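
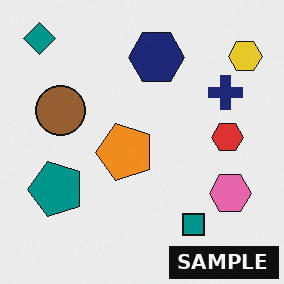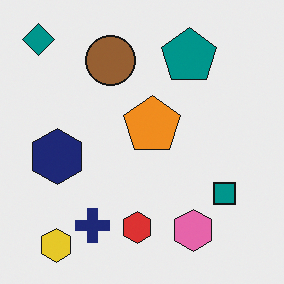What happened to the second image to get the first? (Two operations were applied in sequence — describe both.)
The transformation is: transposed (reflected across the top-left ↔ bottom-right diagonal), then watermarked with the text "SAMPLE" in the lower-right corner.

Shapes have swapped their row and column positions — what was in the top-right is now in the bottom-left — a diagonal reflection. A dark label reading "SAMPLE" appears in the lower-right corner.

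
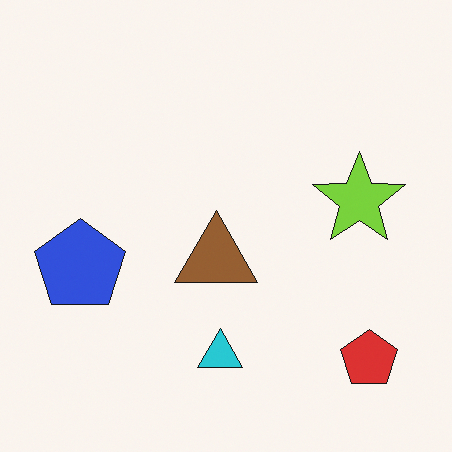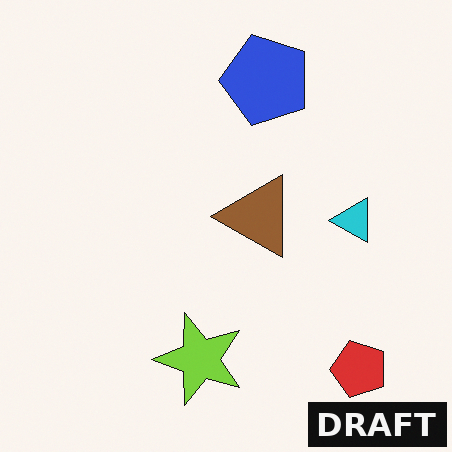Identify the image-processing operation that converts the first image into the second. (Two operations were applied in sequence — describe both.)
The image was transposed (reflected across the top-left ↔ bottom-right diagonal), then watermarked with the text "DRAFT" in the lower-right corner.

Shapes have swapped their row and column positions — what was in the top-right is now in the bottom-left — a diagonal reflection. A dark label reading "DRAFT" appears in the lower-right corner.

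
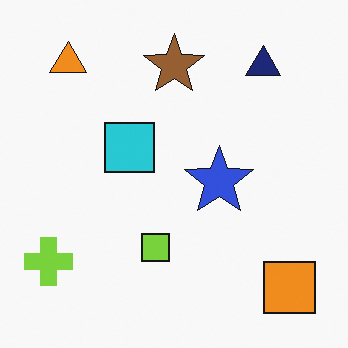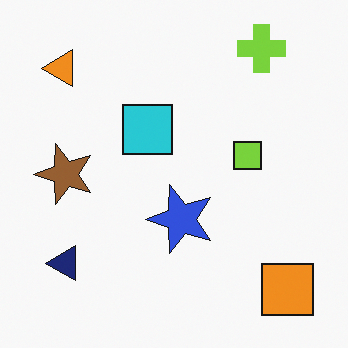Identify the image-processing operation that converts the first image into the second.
The second image is the first transposed (reflected across the top-left ↔ bottom-right diagonal).

Shapes have swapped their row and column positions — what was in the top-right is now in the bottom-left — a diagonal reflection.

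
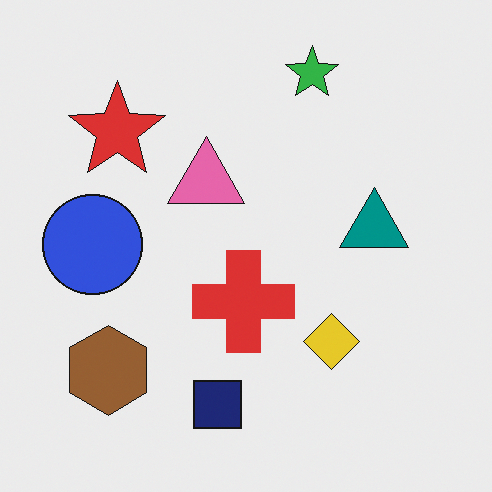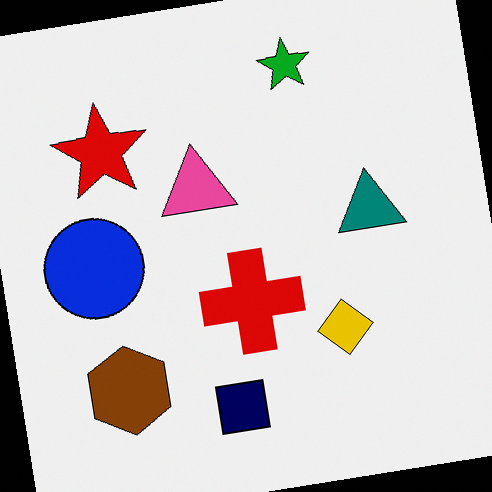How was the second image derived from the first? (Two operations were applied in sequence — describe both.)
The second image is the first given slightly increased contrast, then rotated counter-clockwise by a slight angle.

Tones are pushed away from mid-grey across the whole image — a global contrast change. Every shape is tilted by the same angle and the image corners show triangular fill wedges — a whole-image rotation by a non-right angle.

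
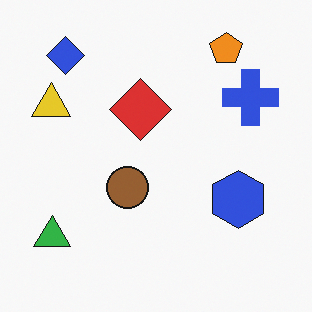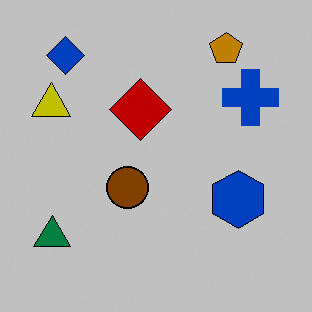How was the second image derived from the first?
This is the original image aggressively posterized.

Each flat color has snapped to a coarser quantized level — most visibly, the near-white background has dropped to a flat grey.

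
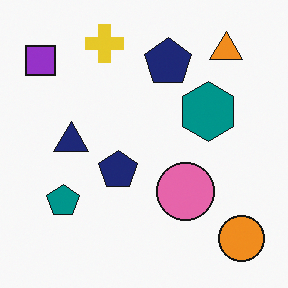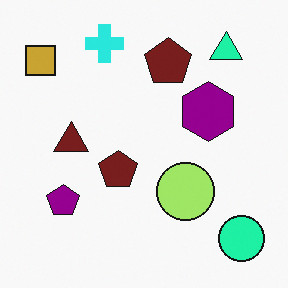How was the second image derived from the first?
It was hue-shifted through roughly a third of the color wheel.

Every shape's color has rotated by the same amount around the hue wheel — a uniform hue shift.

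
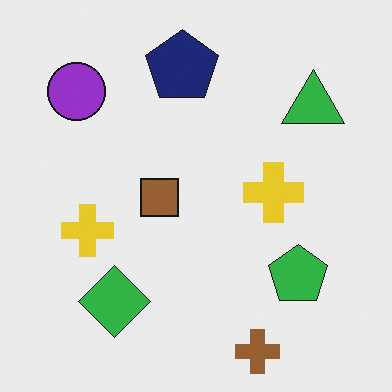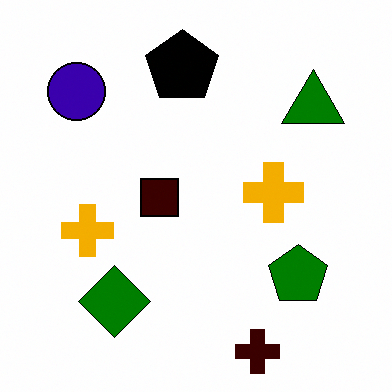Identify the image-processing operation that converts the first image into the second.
It was boosted in contrast.

Tones are pushed away from mid-grey across the whole image — a global contrast change.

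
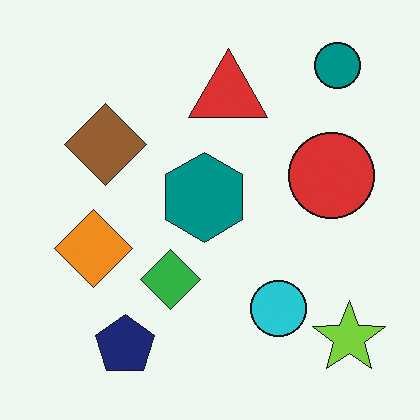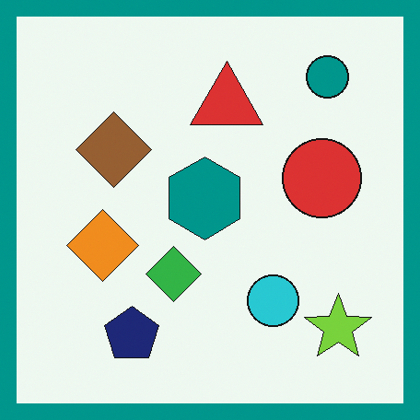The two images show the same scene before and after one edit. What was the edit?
The second image is the first framed with a teal border.

A solid teal frame runs around the edge of the second image, with the content slightly shrunk inside it.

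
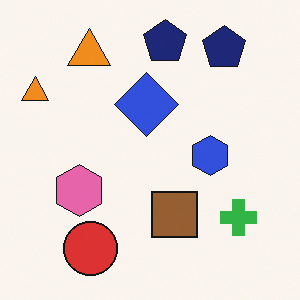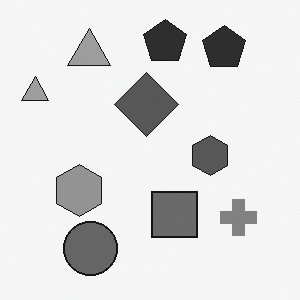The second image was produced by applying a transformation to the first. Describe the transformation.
This is the original image converted to grayscale.

All color is removed — every shape is now a shade of grey.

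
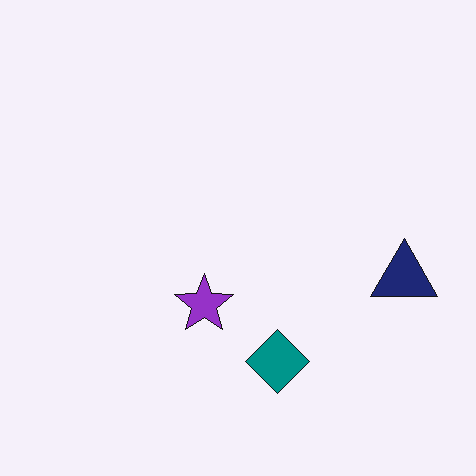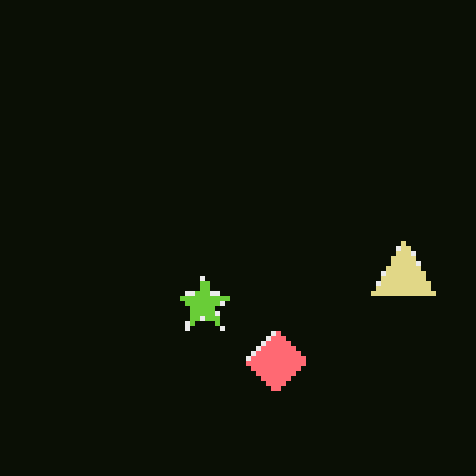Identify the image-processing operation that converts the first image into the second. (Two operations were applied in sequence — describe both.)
The transformation is: color-inverted (negative), then lightly pixelated (a mild mosaic effect).

The light background has become dark and every shape's color is its complement — a photographic negative. Shapes are reduced to large square blocks; fine edges and outlines are lost — a downscale-then-upscale (mosaic) effect.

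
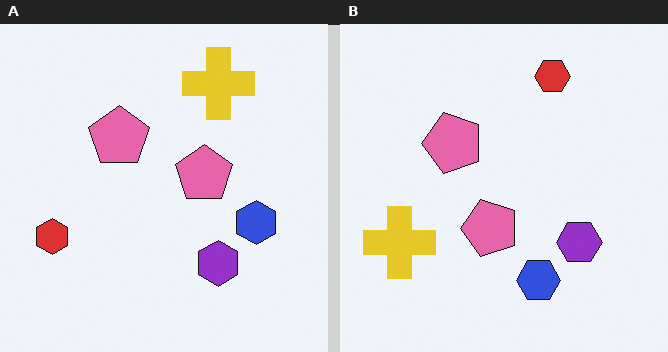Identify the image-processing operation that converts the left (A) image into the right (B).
The right (B) image is the left (A) transposed (reflected across the top-left ↔ bottom-right diagonal).

Shapes have swapped their row and column positions — what was in the top-right is now in the bottom-left — a diagonal reflection.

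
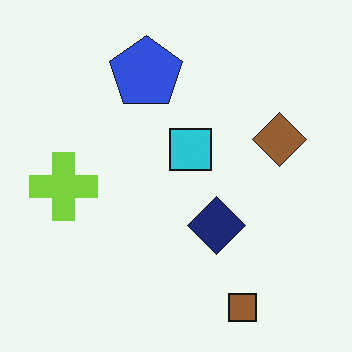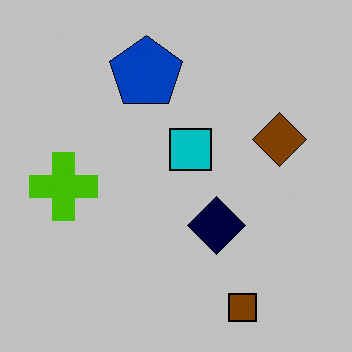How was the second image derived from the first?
This is the original image heavily posterized to just a handful of flat colors.

Each flat color has snapped to a coarser quantized level — most visibly, the near-white background has dropped to a flat grey.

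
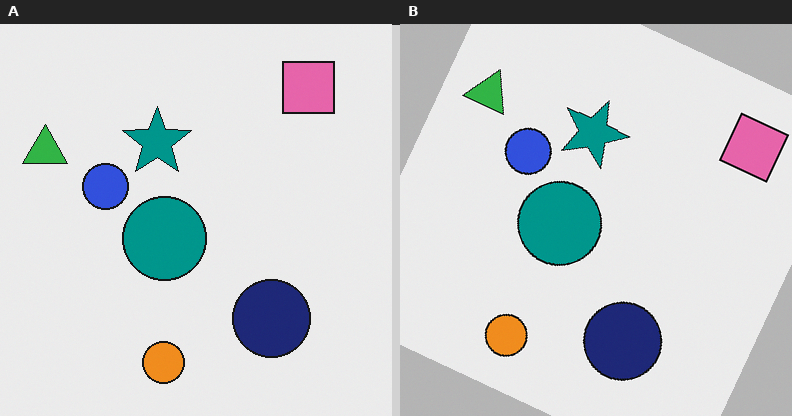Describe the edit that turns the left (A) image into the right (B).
This is the original image rotated clockwise by a moderate amount.

Every shape is tilted by the same angle and the image corners show triangular fill wedges — a whole-image rotation by a non-right angle.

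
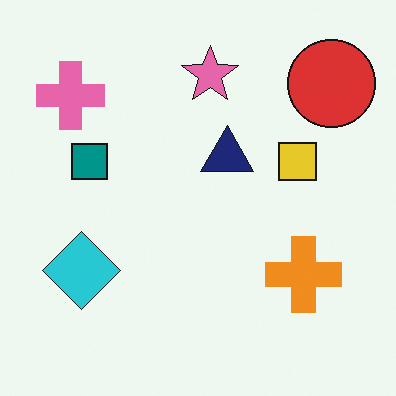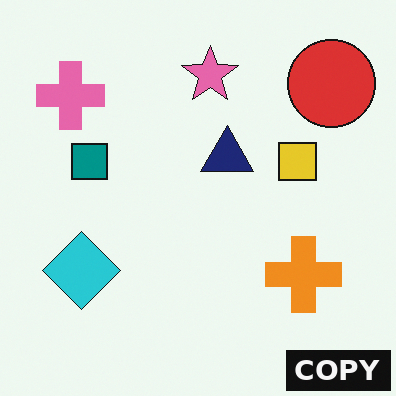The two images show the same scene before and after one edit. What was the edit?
Watermarked with the text "COPY" in the lower-right corner.

A dark label reading "COPY" appears in the lower-right corner.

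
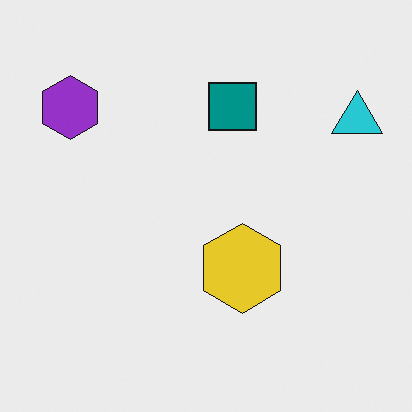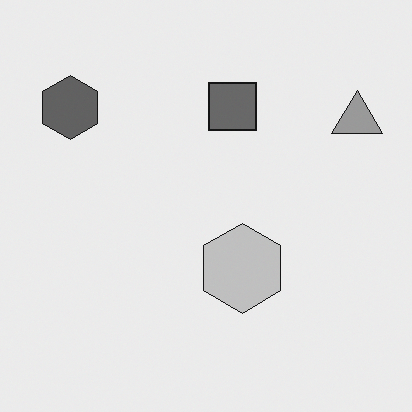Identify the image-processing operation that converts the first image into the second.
It was converted to grayscale.

All color is removed — every shape is now a shade of grey.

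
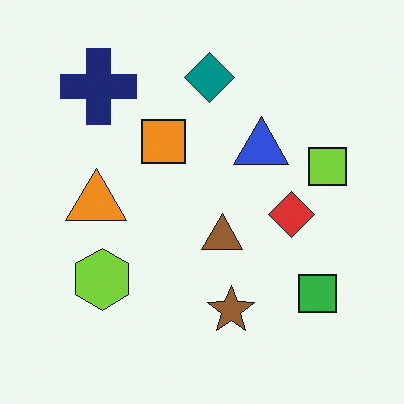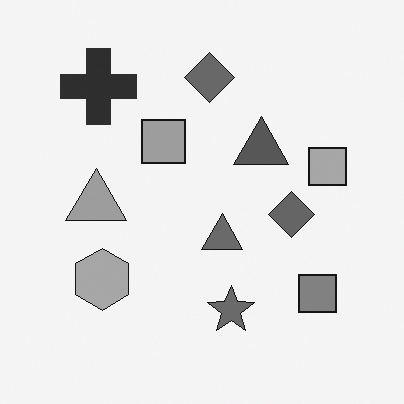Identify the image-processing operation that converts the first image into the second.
Converted to grayscale.

All color is removed — every shape is now a shade of grey.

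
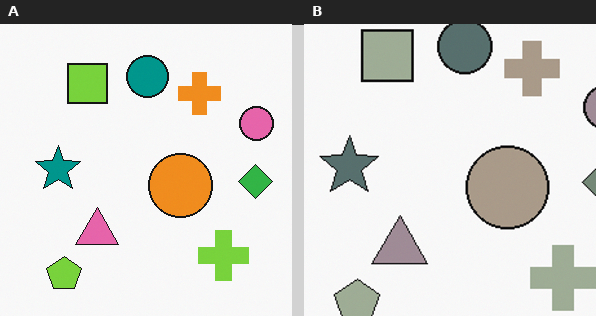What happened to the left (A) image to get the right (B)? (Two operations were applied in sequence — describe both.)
Heavily desaturated, then cropped to a modestly smaller region and rescaled.

All colors are more muted and greyish — a global saturation change. The visible shapes are larger and the field of view is narrower; shapes near the original edges may be partly or wholly outside the frame — a crop-and-rescale.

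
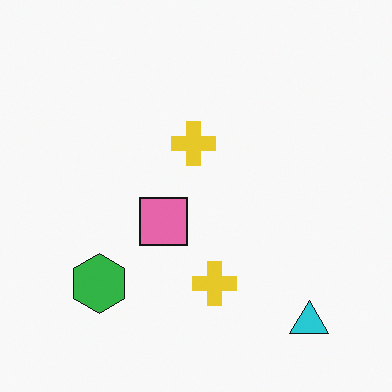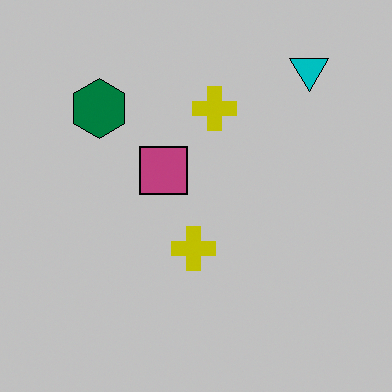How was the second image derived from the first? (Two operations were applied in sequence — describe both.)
The second image is the first flipped vertically (top ↔ bottom), then aggressively posterized.

The cyan triangle is in the bottom-right of the first image and the top-right of the second — shapes on opposite sides of the horizontal midline have swapped in a mirror flip. Each flat color has snapped to a coarser quantized level — most visibly, the near-white background has dropped to a flat grey.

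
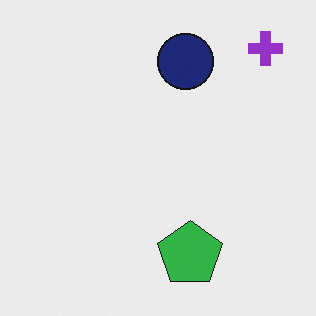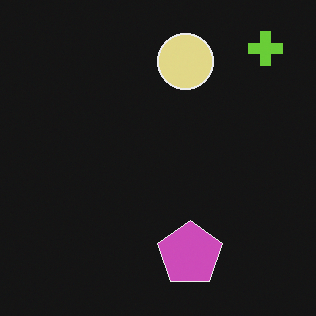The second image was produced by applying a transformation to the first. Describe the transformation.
The image was color-inverted (negative).

The light background has become dark and every shape's color is its complement — a photographic negative.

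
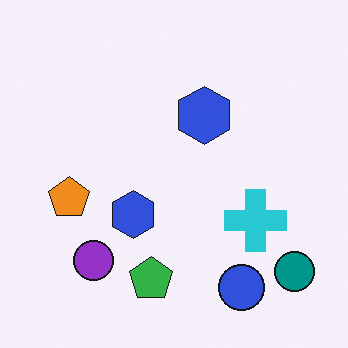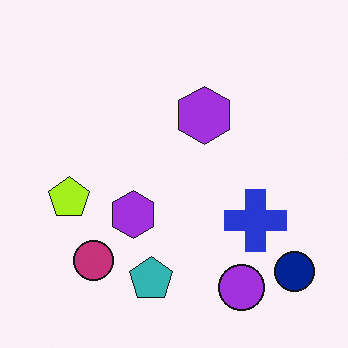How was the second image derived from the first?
The second image is the first hue-shifted by a small amount.

Every shape's color has rotated by the same amount around the hue wheel — a uniform hue shift.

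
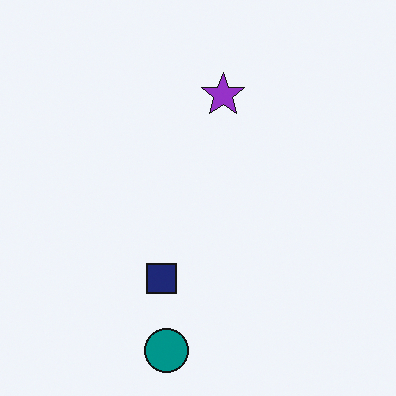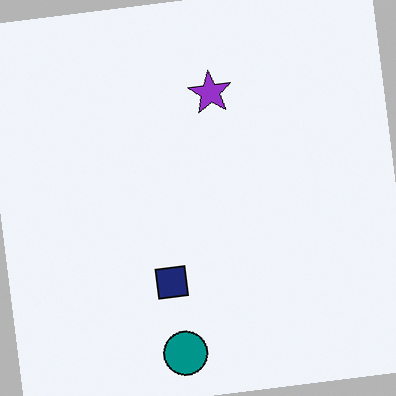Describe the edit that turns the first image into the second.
It was rotated counter-clockwise by a few degrees.

Every shape is tilted by the same angle and the image corners show triangular fill wedges — a whole-image rotation by a non-right angle.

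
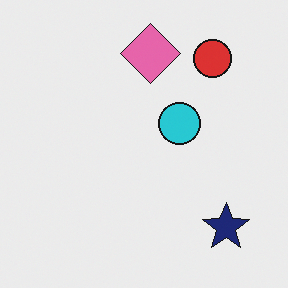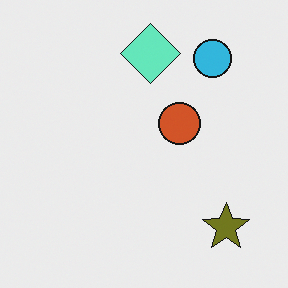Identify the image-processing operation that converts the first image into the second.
This is the original image hue-shifted by a large amount.

Every shape's color has rotated by the same amount around the hue wheel — a uniform hue shift.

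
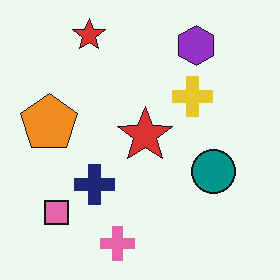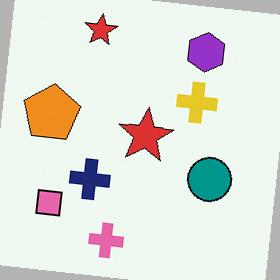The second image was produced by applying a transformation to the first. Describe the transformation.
The second image is the first rotated clockwise by a few degrees.

Every shape is tilted by the same angle and the image corners show triangular fill wedges — a whole-image rotation by a non-right angle.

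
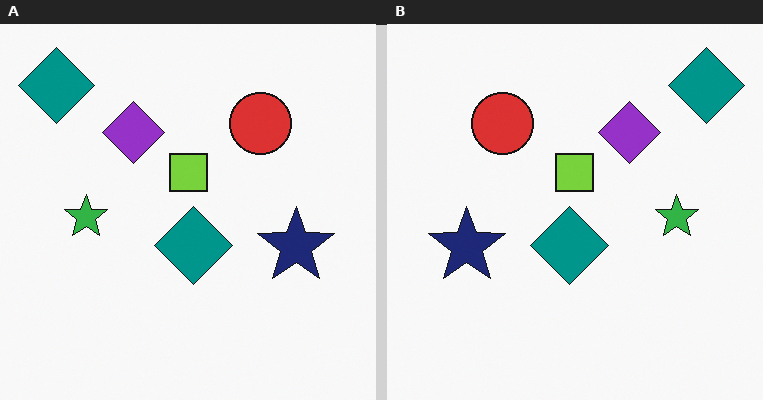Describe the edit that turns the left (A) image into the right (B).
The transformation is: flipped horizontally (left ↔ right).

The navy star is in the right of the left (A) image and the left of the right (B) — shapes on opposite sides of the vertical midline have swapped in a mirror flip.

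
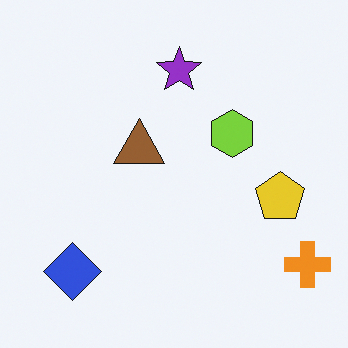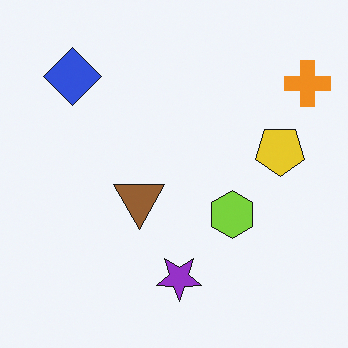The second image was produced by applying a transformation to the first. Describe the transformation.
The second image is the first flipped vertically (top ↔ bottom).

The purple star is in the top of the first image and the bottom of the second — shapes on opposite sides of the horizontal midline have swapped in a mirror flip.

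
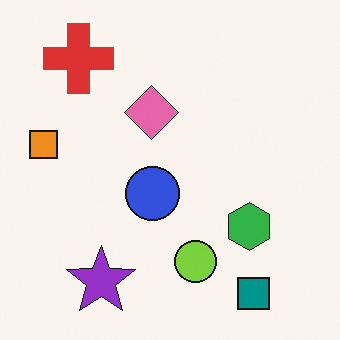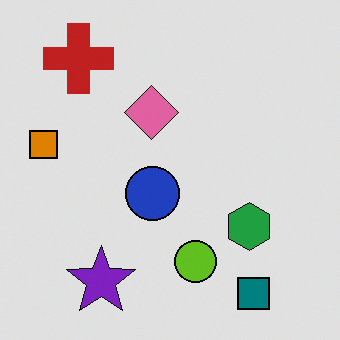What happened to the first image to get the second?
Posterized to a reduced palette.

Each flat color has snapped to a coarser quantized level — most visibly, the near-white background has dropped to a flat grey.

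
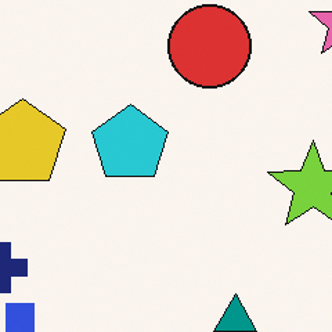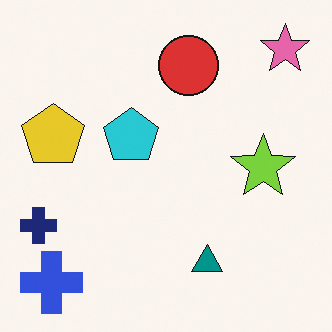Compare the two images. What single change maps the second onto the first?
It was cropped to a modestly smaller region and rescaled.

The visible shapes are larger and the field of view is narrower; shapes near the original edges may be partly or wholly outside the frame — a crop-and-rescale.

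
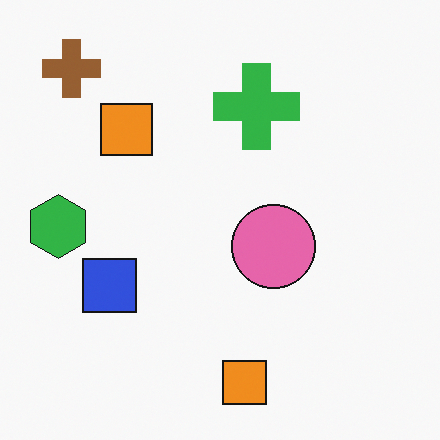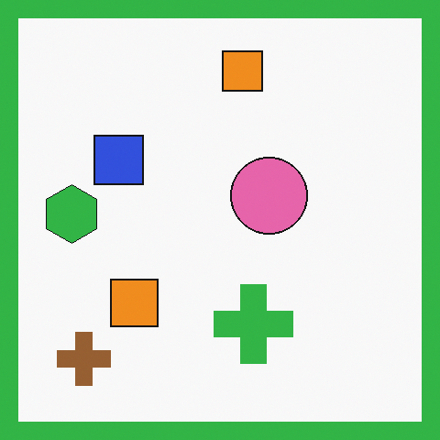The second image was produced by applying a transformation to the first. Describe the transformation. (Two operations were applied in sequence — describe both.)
The transformation is: flipped vertically (top ↔ bottom), then framed with a green border.

The brown cross is in the top-left of the first image and the bottom-left of the second — shapes on opposite sides of the horizontal midline have swapped in a mirror flip. A solid green frame runs around the edge of the second image, with the content slightly shrunk inside it.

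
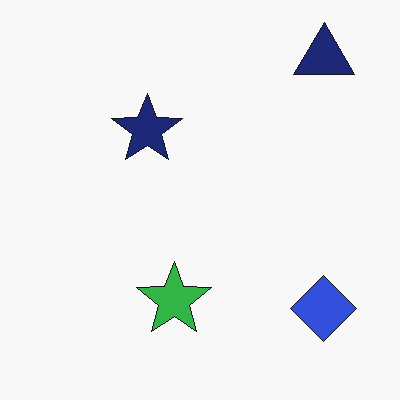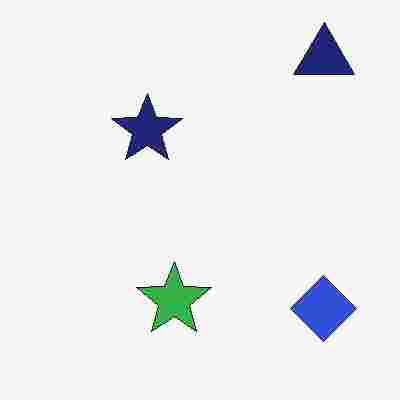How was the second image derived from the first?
The image was heavily JPEG-compressed with obvious blocking artifacts.

Blocky 8×8 compression artifacts appear around shape edges and the flat background shows ringing — characteristic JPEG degradation.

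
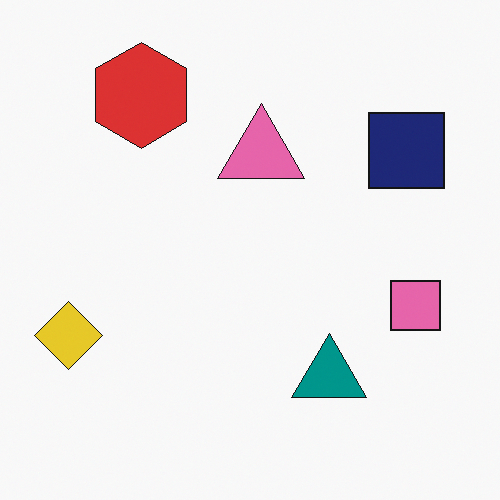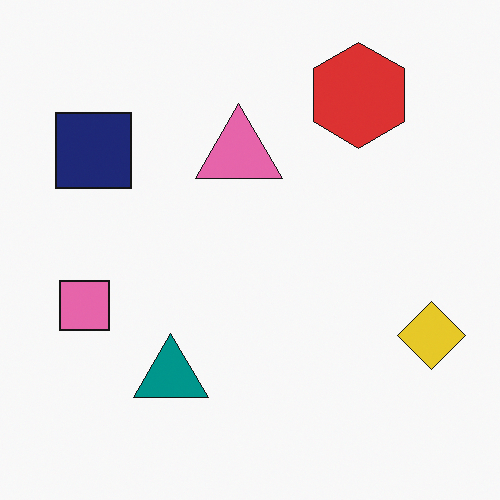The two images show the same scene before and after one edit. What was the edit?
The image was flipped horizontally (left ↔ right).

The yellow diamond is in the bottom-left of the first image and the bottom-right of the second — shapes on opposite sides of the vertical midline have swapped in a mirror flip.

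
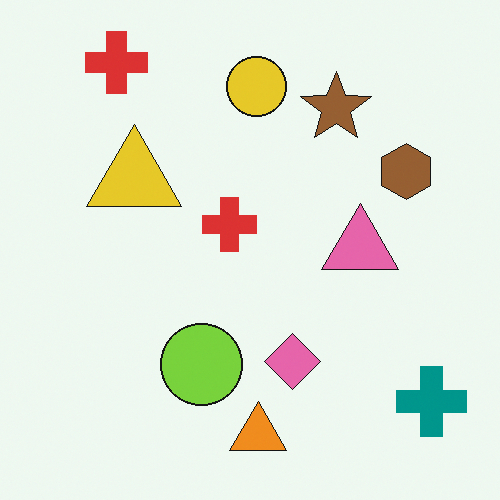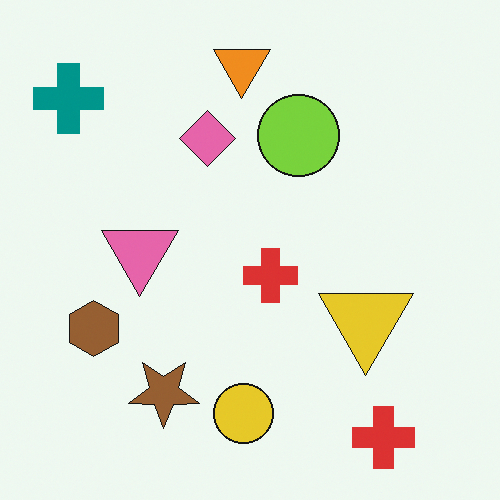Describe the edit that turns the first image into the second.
Rotated 180°.

The teal cross sits in the bottom-right of the first image and the top-left of the second — consistent with a whole-image 180° rotation.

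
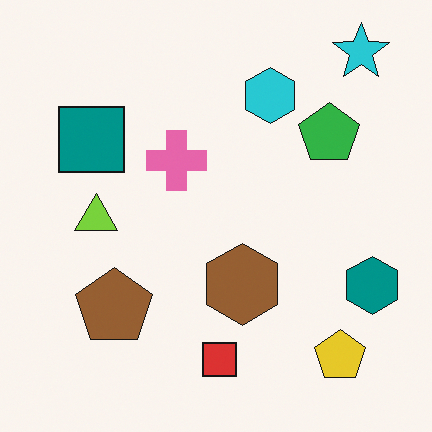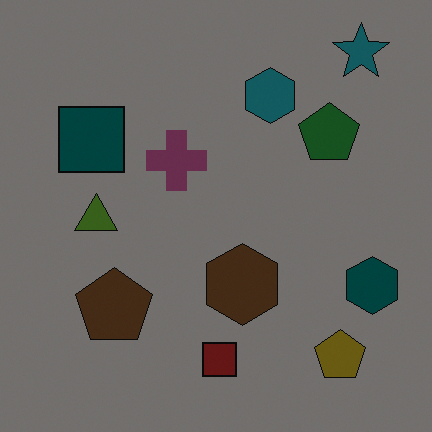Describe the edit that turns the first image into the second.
The image was substantially darkened.

Every pixel — background and shapes alike — is uniformly darkened.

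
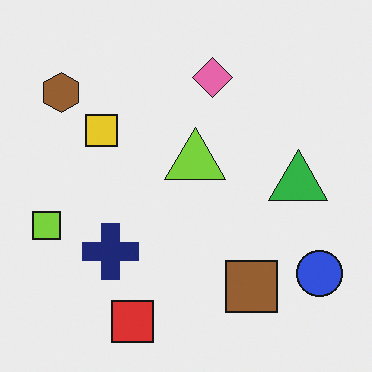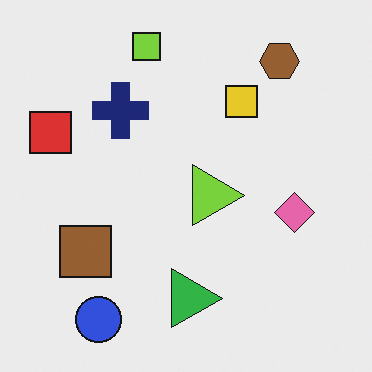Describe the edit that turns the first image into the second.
The image was rotated 90° clockwise.

The blue circle sits in the bottom-right of the first image and the bottom-left of the second — consistent with a whole-image 90° clockwise rotation.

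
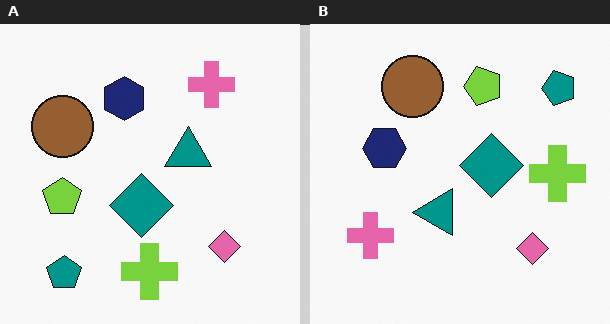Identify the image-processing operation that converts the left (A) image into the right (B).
The transformation is: transposed (reflected across the top-left ↔ bottom-right diagonal).

Shapes have swapped their row and column positions — what was in the top-right is now in the bottom-left — a diagonal reflection.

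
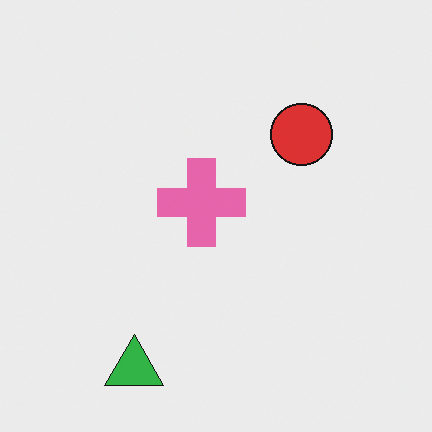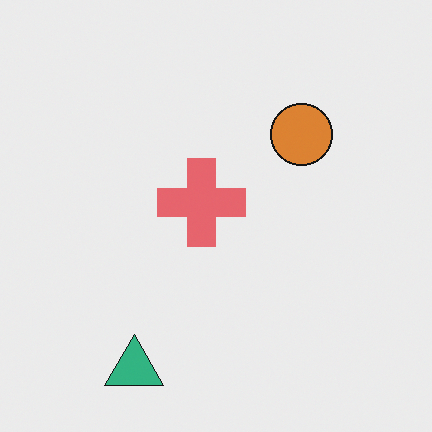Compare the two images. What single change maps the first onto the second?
Hue-shifted by a small amount.

Every shape's color has rotated by the same amount around the hue wheel — a uniform hue shift.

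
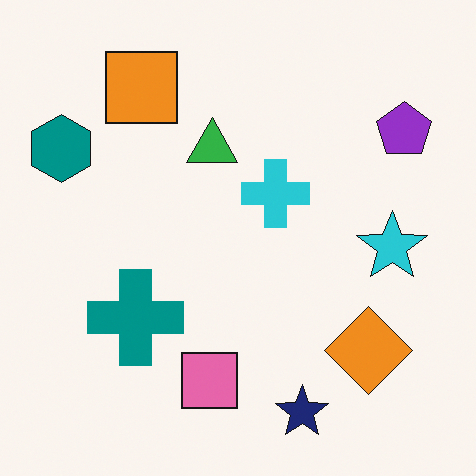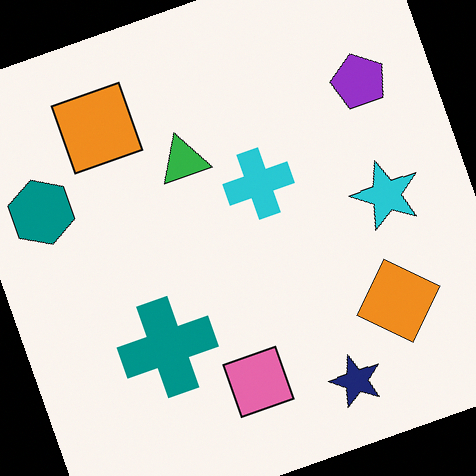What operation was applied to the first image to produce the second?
It was rotated counter-clockwise by a clearly visible amount.

Every shape is tilted by the same angle and the image corners show triangular fill wedges — a whole-image rotation by a non-right angle.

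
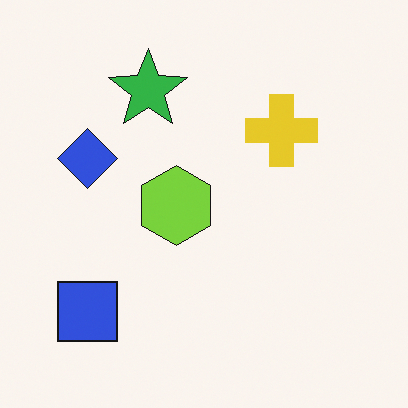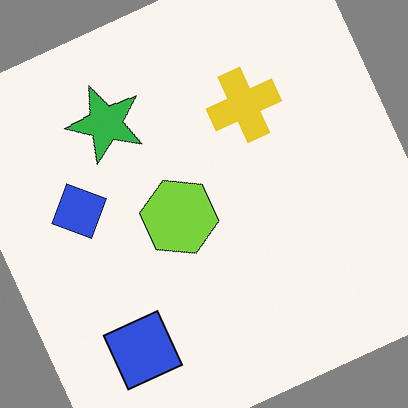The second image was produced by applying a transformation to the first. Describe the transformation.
The transformation is: rotated counter-clockwise by a moderate amount.

Every shape is tilted by the same angle and the image corners show triangular fill wedges — a whole-image rotation by a non-right angle.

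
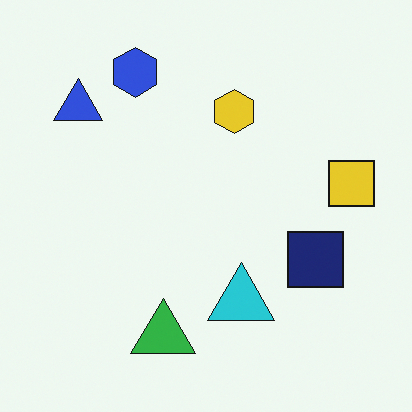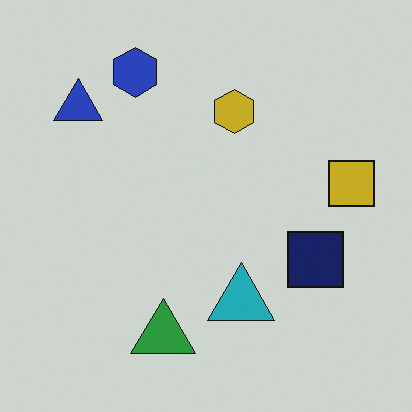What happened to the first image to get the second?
Darkened a little.

Every pixel — background and shapes alike — is uniformly darkened.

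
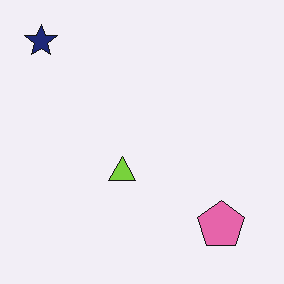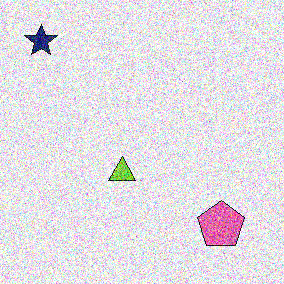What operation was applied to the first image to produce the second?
It was degraded with a thick layer of grain.

Random speckle covers the whole image, including the flat background.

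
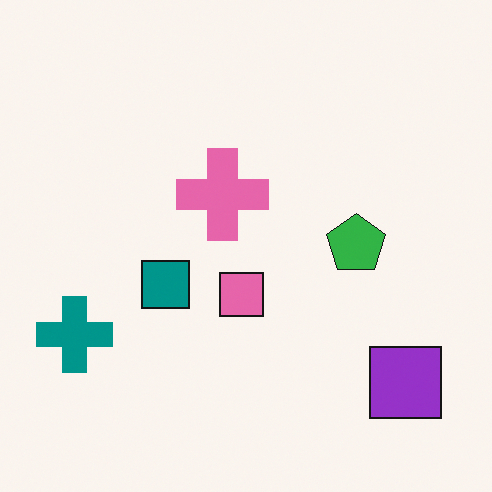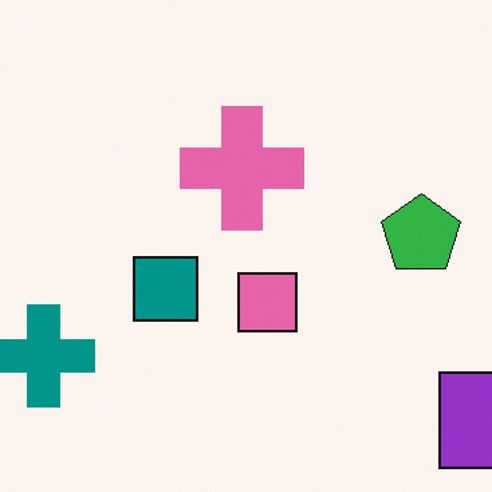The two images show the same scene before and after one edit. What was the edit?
It was cropped slightly and scaled back up.

The visible shapes are larger and the field of view is narrower; shapes near the original edges may be partly or wholly outside the frame — a crop-and-rescale.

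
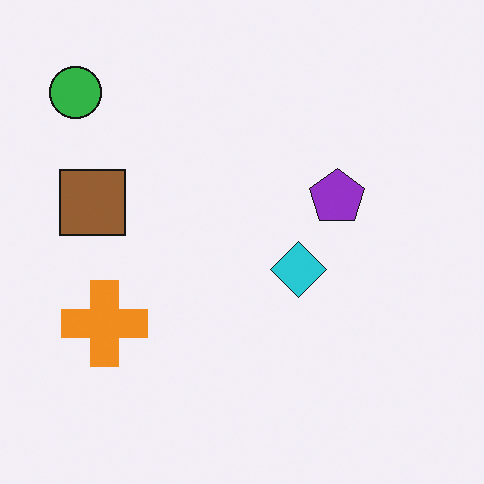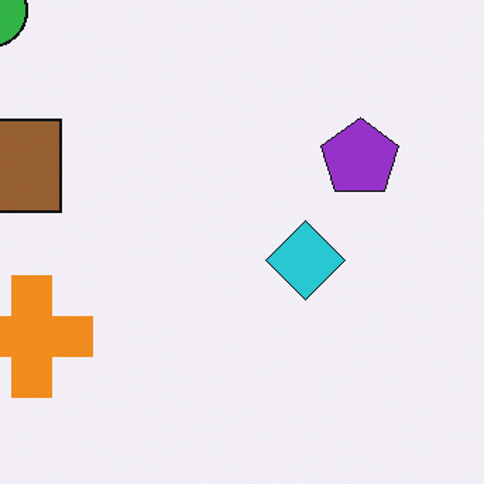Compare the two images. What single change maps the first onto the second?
This is the original image cropped slightly and scaled back up.

The visible shapes are larger and the field of view is narrower; shapes near the original edges may be partly or wholly outside the frame — a crop-and-rescale.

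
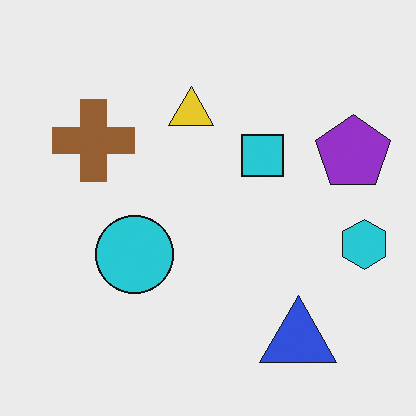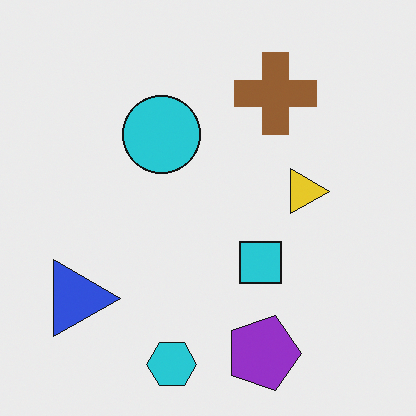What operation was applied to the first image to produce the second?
This is the original image rotated 90° clockwise.

The cyan hexagon sits in the right of the first image and the bottom of the second — consistent with a whole-image 90° clockwise rotation.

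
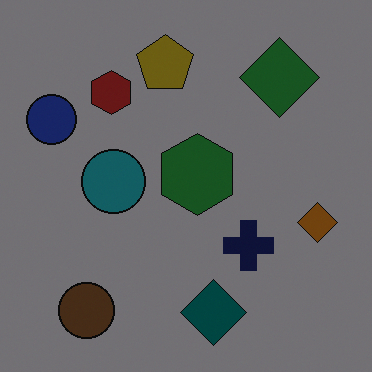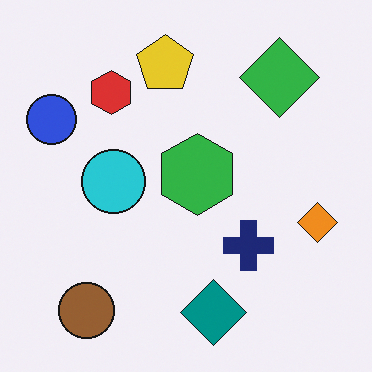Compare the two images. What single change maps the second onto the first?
The first image is the second darkened a lot.

Every pixel — background and shapes alike — is uniformly darkened.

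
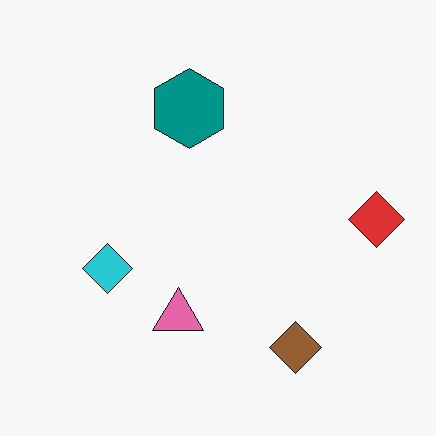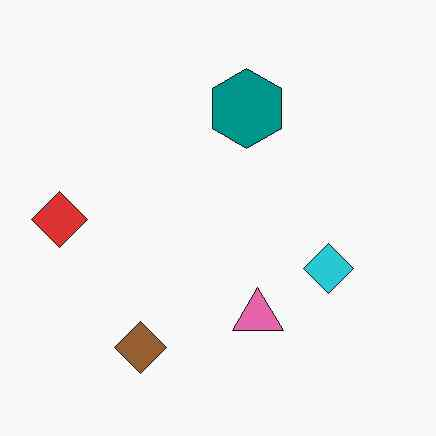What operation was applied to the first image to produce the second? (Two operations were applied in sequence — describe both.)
The image was flipped horizontally (left ↔ right), then given moderate JPEG compression.

The red diamond is in the right of the first image and the left of the second — shapes on opposite sides of the vertical midline have swapped in a mirror flip. Blocky 8×8 compression artifacts appear around shape edges and the flat background shows ringing — characteristic JPEG degradation.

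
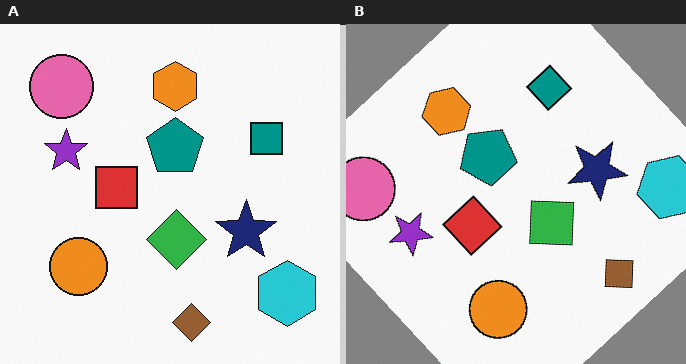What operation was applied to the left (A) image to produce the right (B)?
Rotated counter-clockwise by a large amount — several tens of degrees.

Every shape is tilted by the same angle and the image corners show triangular fill wedges — a whole-image rotation by a non-right angle.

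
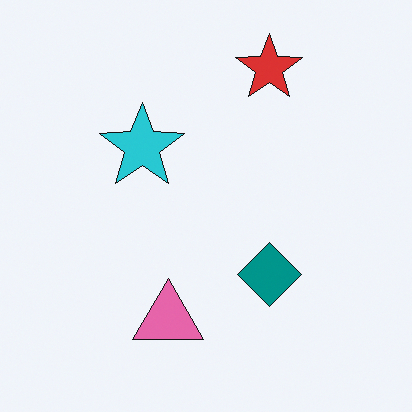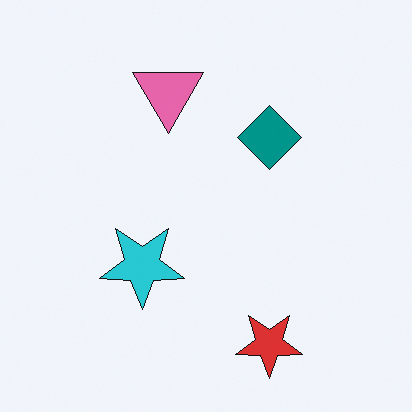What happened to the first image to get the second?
The image was flipped vertically (top ↔ bottom).

The red star is in the top of the first image and the bottom of the second — shapes on opposite sides of the horizontal midline have swapped in a mirror flip.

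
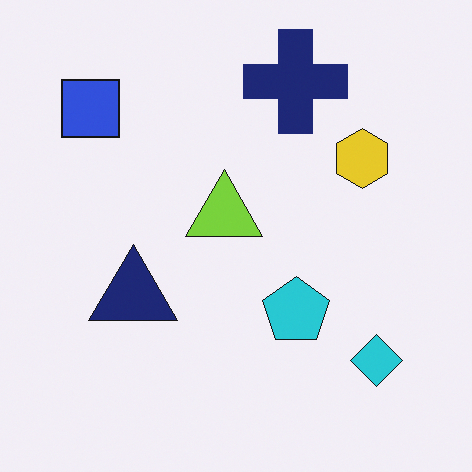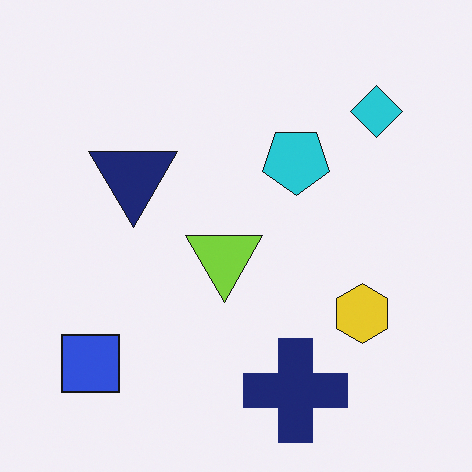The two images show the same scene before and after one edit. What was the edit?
It was flipped vertically (top ↔ bottom).

The navy cross is in the top of the first image and the bottom of the second — shapes on opposite sides of the horizontal midline have swapped in a mirror flip.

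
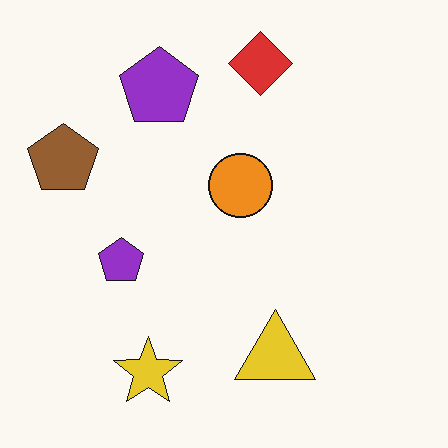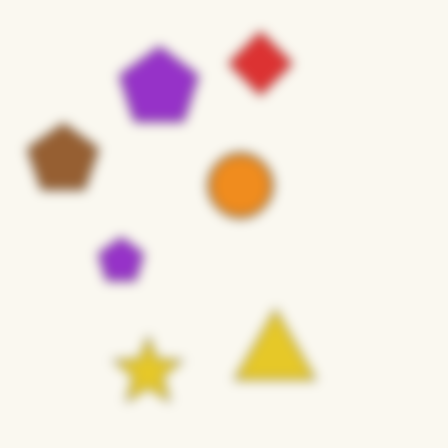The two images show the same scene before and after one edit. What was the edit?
It was heavily blurred.

Shape edges and outlines are uniformly softened across the whole image.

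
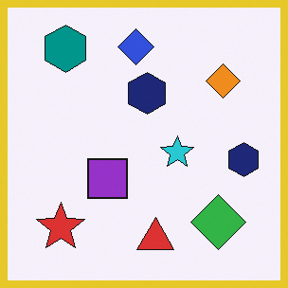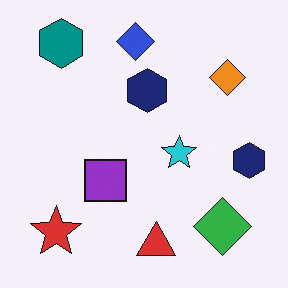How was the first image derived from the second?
The image was framed with a yellow border.

A solid yellow frame runs around the edge of the first image, with the content slightly shrunk inside it.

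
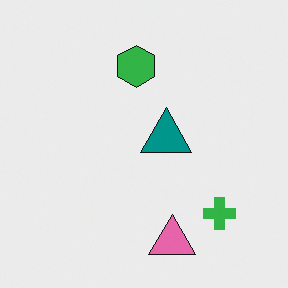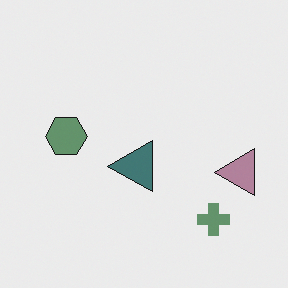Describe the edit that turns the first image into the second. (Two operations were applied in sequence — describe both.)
The second image is the first made much more muted (saturation change), then transposed (reflected across the top-left ↔ bottom-right diagonal).

All colors are more muted and greyish — a global saturation change. Shapes have swapped their row and column positions — what was in the top-right is now in the bottom-left — a diagonal reflection.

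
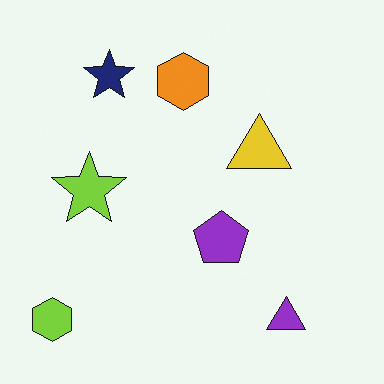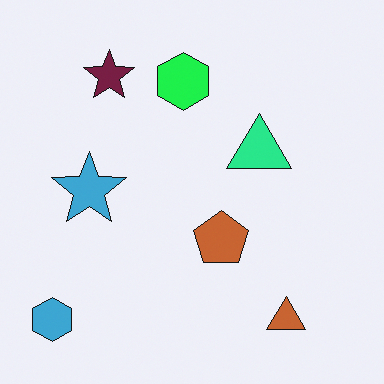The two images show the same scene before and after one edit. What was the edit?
The transformation is: hue-shifted by a moderate amount.

Every shape's color has rotated by the same amount around the hue wheel — a uniform hue shift.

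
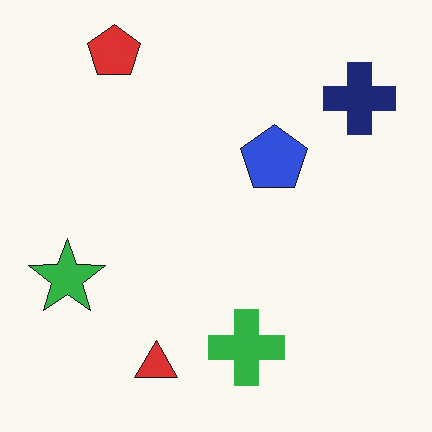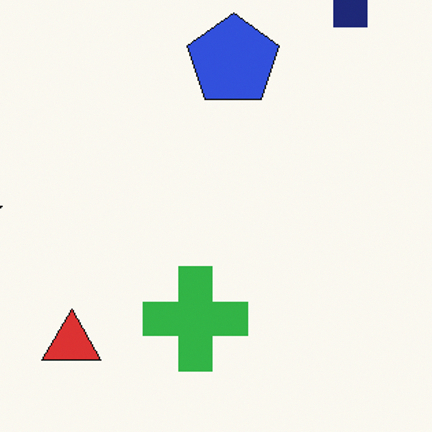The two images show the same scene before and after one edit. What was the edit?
The transformation is: cropped slightly and scaled back up.

The visible shapes are larger and the field of view is narrower; shapes near the original edges may be partly or wholly outside the frame — a crop-and-rescale.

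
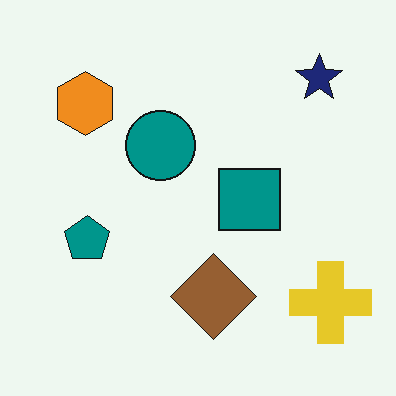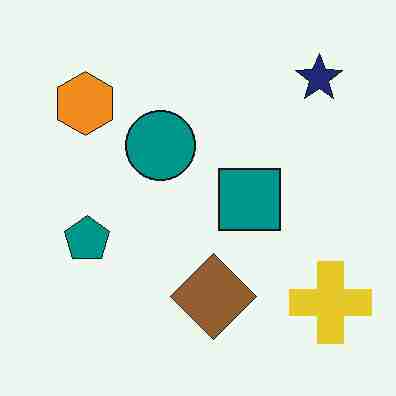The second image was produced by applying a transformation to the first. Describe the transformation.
This is the original image heavily JPEG-compressed with obvious blocking artifacts.

Blocky 8×8 compression artifacts appear around shape edges and the flat background shows ringing — characteristic JPEG degradation.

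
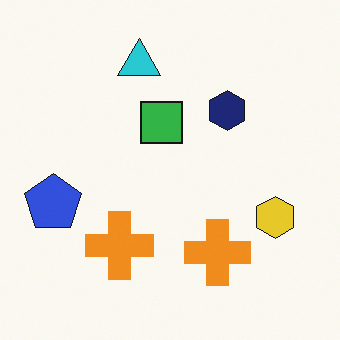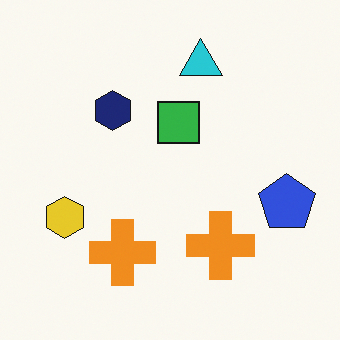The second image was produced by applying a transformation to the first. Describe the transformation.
This is the original image flipped horizontally (left ↔ right).

The blue pentagon is in the left of the first image and the right of the second — shapes on opposite sides of the vertical midline have swapped in a mirror flip.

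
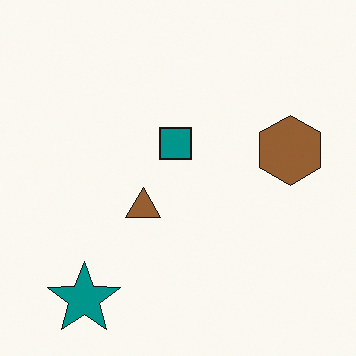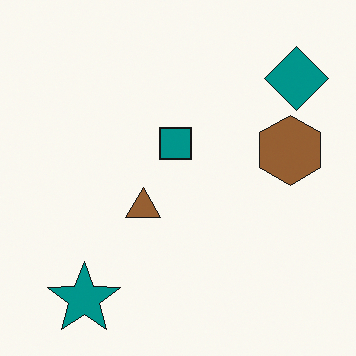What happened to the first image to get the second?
This is the original image overlaid with an additional teal diamond.

A teal diamond appears in the second image that is absent from the first.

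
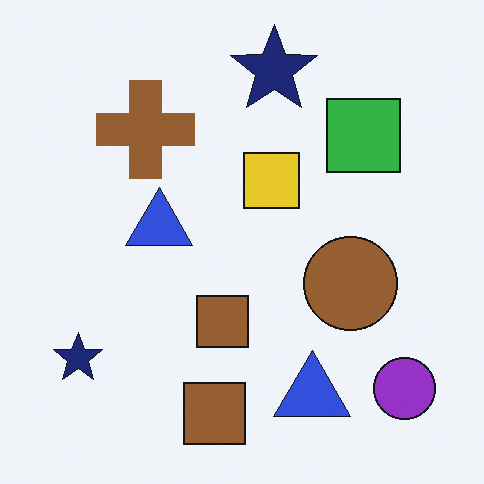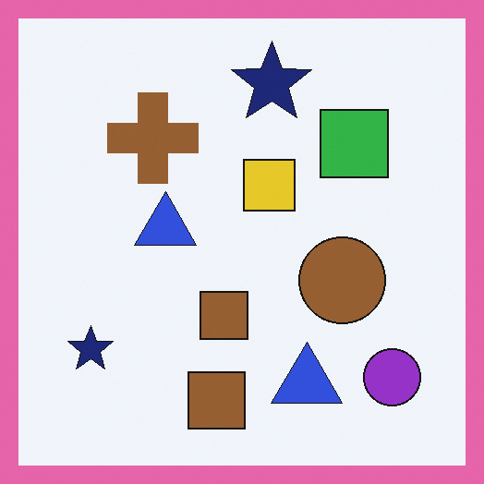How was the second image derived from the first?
The transformation is: framed with a pink border.

A solid pink frame runs around the edge of the second image, with the content slightly shrunk inside it.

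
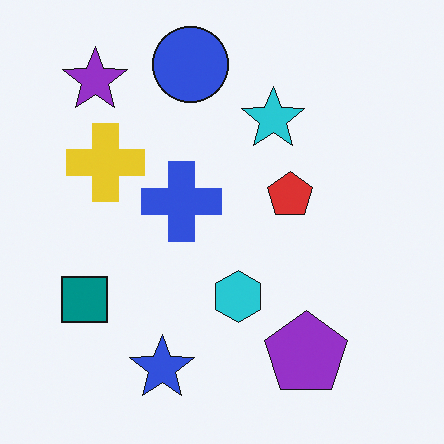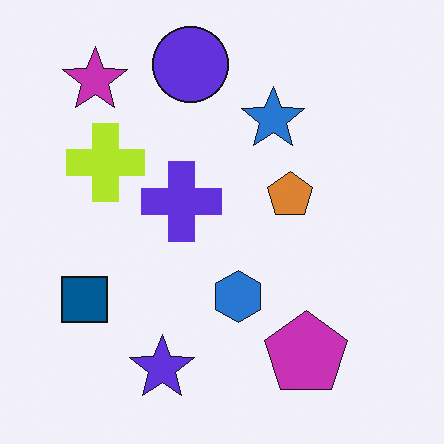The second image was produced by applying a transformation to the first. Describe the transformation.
Hue-shifted by a small amount.

Every shape's color has rotated by the same amount around the hue wheel — a uniform hue shift.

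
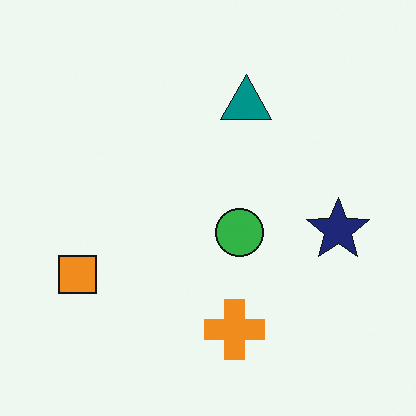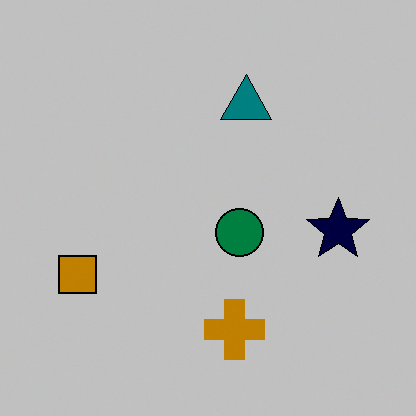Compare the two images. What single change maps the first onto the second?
The transformation is: heavily posterized to just a handful of flat colors.

Each flat color has snapped to a coarser quantized level — most visibly, the near-white background has dropped to a flat grey.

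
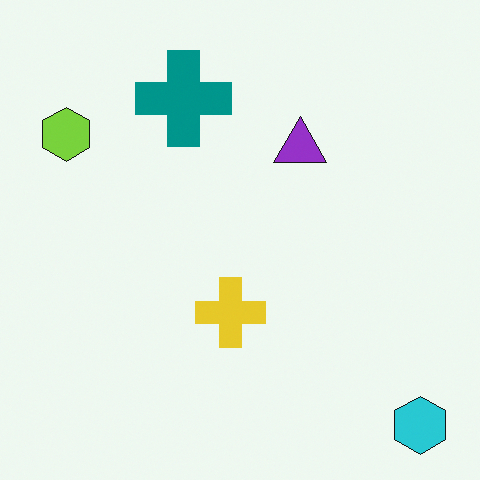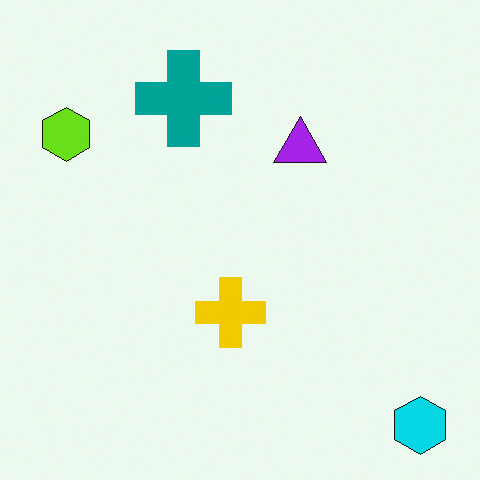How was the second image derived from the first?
The transformation is: slightly oversaturated.

All colors are more vivid — a global saturation change.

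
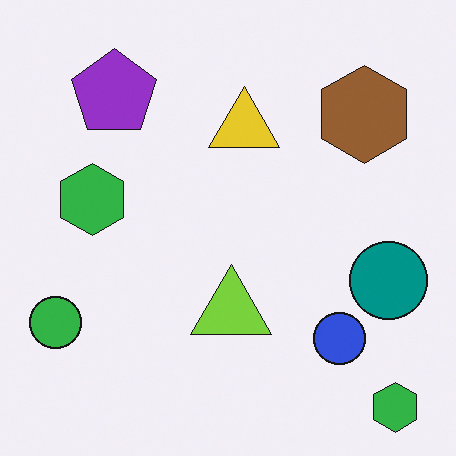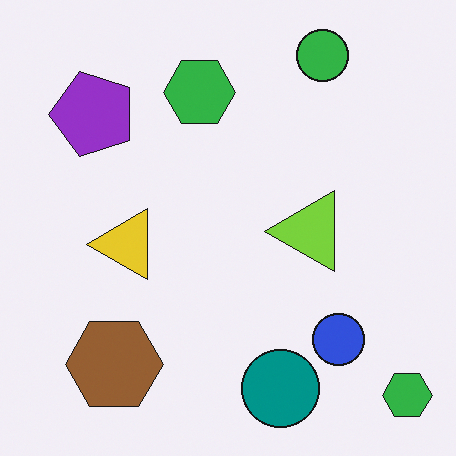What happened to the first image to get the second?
The transformation is: transposed (reflected across the top-left ↔ bottom-right diagonal).

Shapes have swapped their row and column positions — what was in the top-right is now in the bottom-left — a diagonal reflection.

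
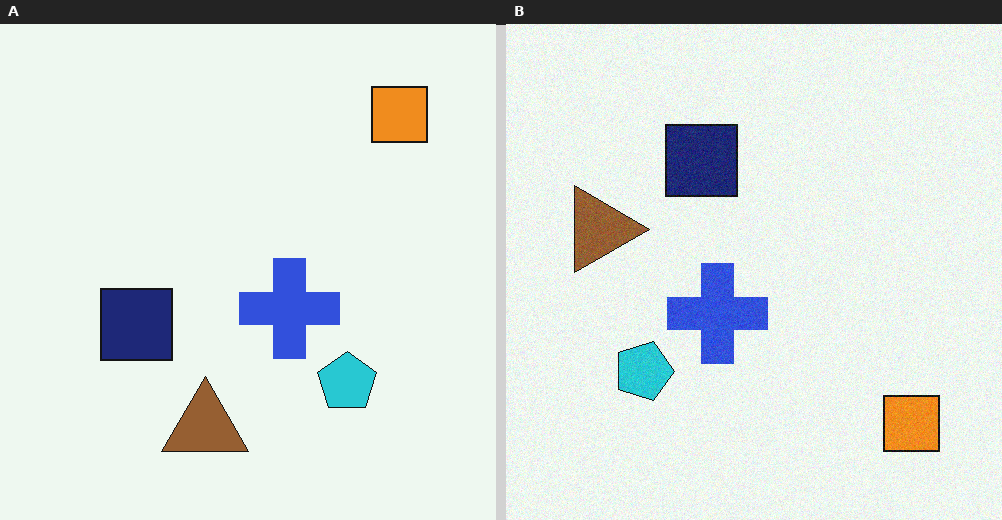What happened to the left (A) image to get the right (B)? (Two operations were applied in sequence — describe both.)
The right (B) image is the left (A) rotated 90° clockwise, then degraded with a light layer of grain.

The orange square sits in the top-right of the left (A) image and the bottom-right of the right (B) — consistent with a whole-image 90° clockwise rotation. Random speckle covers the whole image, including the flat background.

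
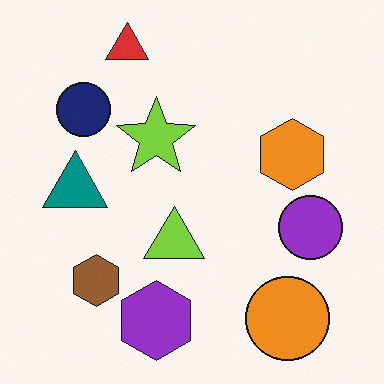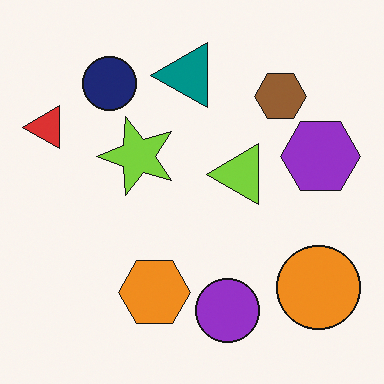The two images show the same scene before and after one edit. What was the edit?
Transposed (reflected across the top-left ↔ bottom-right diagonal).

Shapes have swapped their row and column positions — what was in the top-right is now in the bottom-left — a diagonal reflection.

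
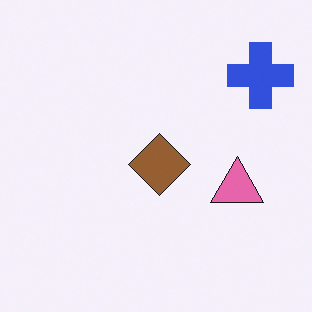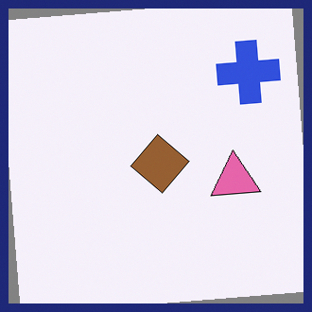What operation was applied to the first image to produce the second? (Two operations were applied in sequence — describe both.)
This is the original image rotated counter-clockwise by a few degrees, then framed with a navy border.

Every shape is tilted by the same angle and the image corners show triangular fill wedges — a whole-image rotation by a non-right angle. A solid navy frame runs around the edge of the second image, with the content slightly shrunk inside it.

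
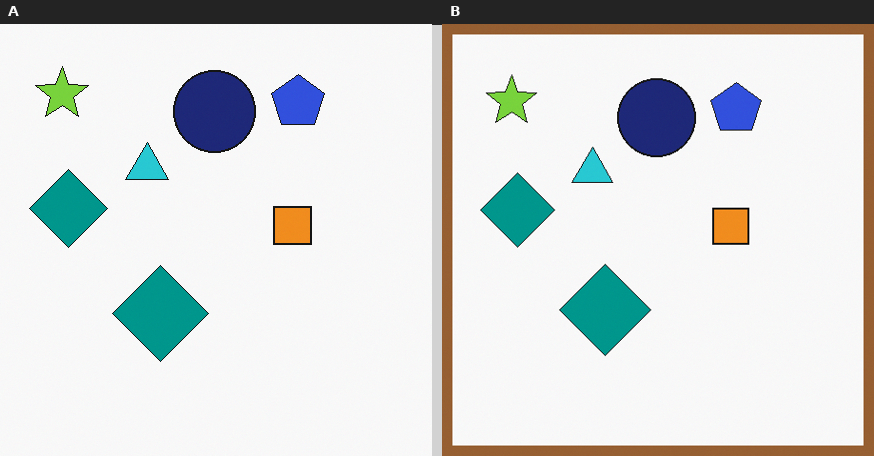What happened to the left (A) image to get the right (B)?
This is the original image framed with a brown border.

A solid brown frame runs around the edge of the right (B) image, with the content slightly shrunk inside it.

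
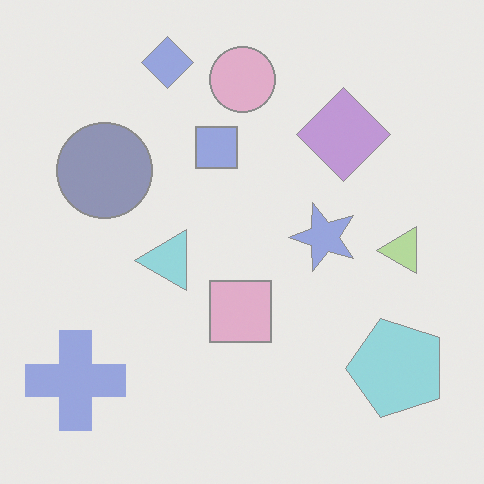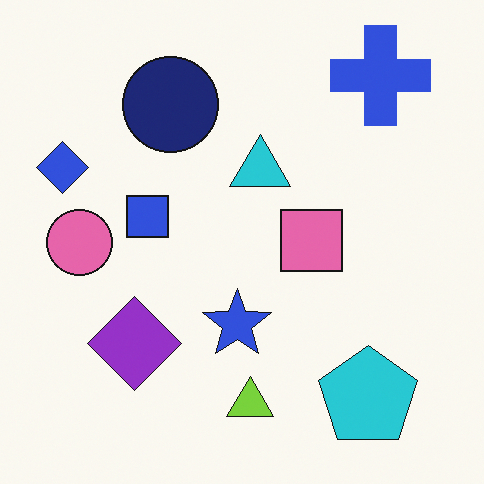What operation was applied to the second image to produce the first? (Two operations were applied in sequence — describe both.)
This is the original image washed out (contrast reduced), then transposed (reflected across the top-left ↔ bottom-right diagonal).

Tones are pushed toward mid-grey across the whole image — a global contrast change. Shapes have swapped their row and column positions — what was in the top-right is now in the bottom-left — a diagonal reflection.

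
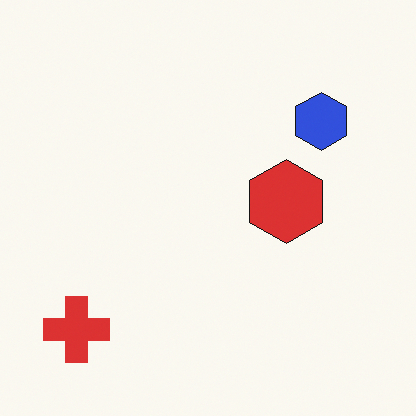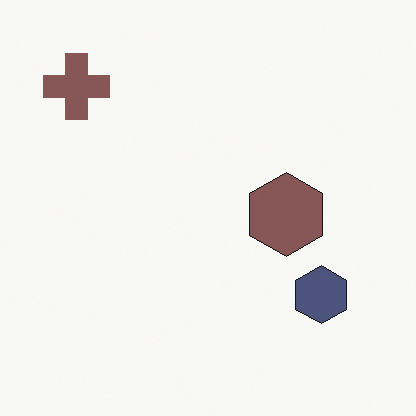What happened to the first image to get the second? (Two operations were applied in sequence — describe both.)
The second image is the first heavily desaturated, then flipped vertically (top ↔ bottom).

All colors are more muted and greyish — a global saturation change. The red cross is in the bottom-left of the first image and the top-left of the second — shapes on opposite sides of the horizontal midline have swapped in a mirror flip.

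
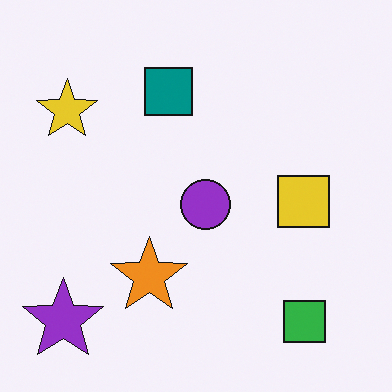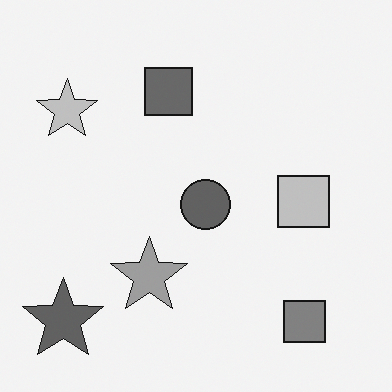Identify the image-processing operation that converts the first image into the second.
The image was converted to grayscale.

All color is removed — every shape is now a shade of grey.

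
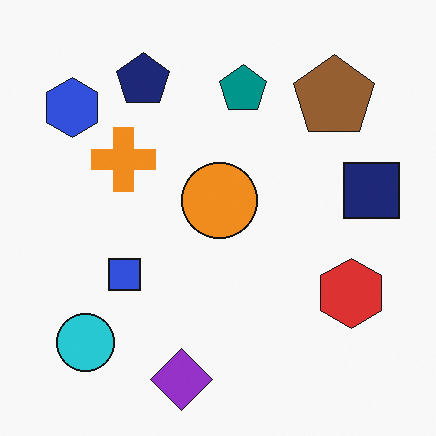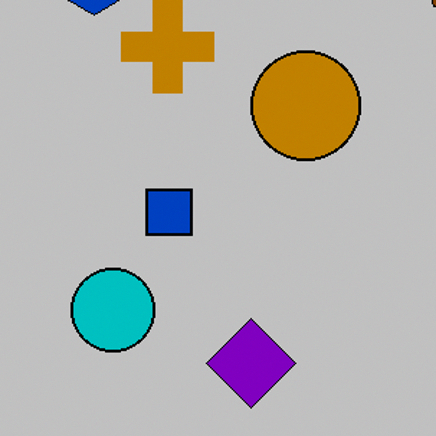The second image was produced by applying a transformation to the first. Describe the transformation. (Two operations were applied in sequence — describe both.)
It was heavily posterized to just a handful of flat colors, then cropped slightly and scaled back up.

Each flat color has snapped to a coarser quantized level — most visibly, the near-white background has dropped to a flat grey. The visible shapes are larger and the field of view is narrower; shapes near the original edges may be partly or wholly outside the frame — a crop-and-rescale.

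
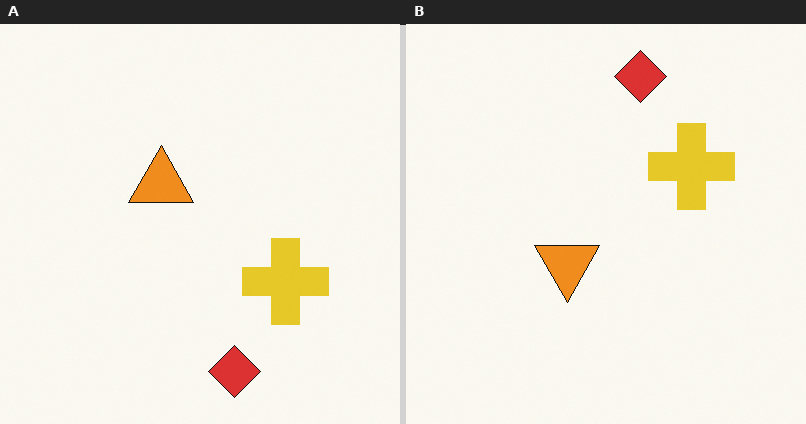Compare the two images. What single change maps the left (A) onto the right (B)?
The image was flipped vertically (top ↔ bottom).

The red diamond is in the bottom of the left (A) image and the top of the right (B) — shapes on opposite sides of the horizontal midline have swapped in a mirror flip.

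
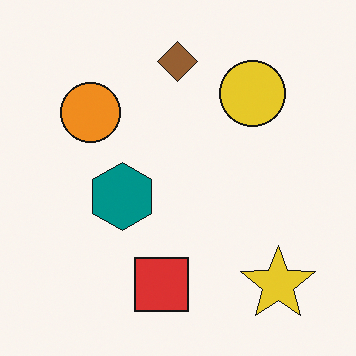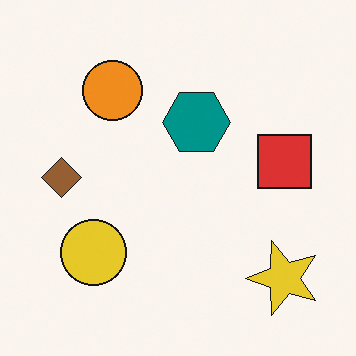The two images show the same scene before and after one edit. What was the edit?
The second image is the first transposed (reflected across the top-left ↔ bottom-right diagonal).

Shapes have swapped their row and column positions — what was in the top-right is now in the bottom-left — a diagonal reflection.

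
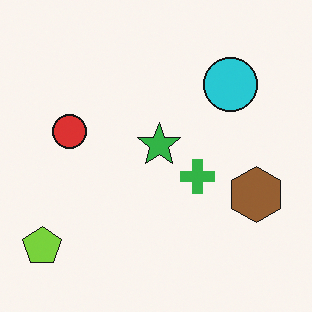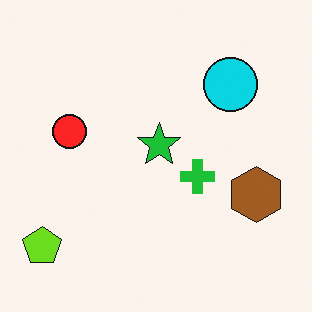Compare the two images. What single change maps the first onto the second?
The transformation is: slightly oversaturated.

All colors are more vivid — a global saturation change.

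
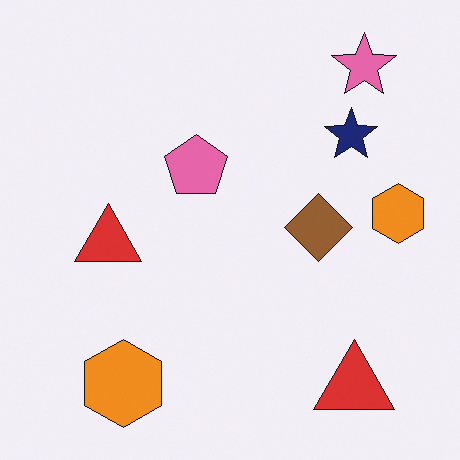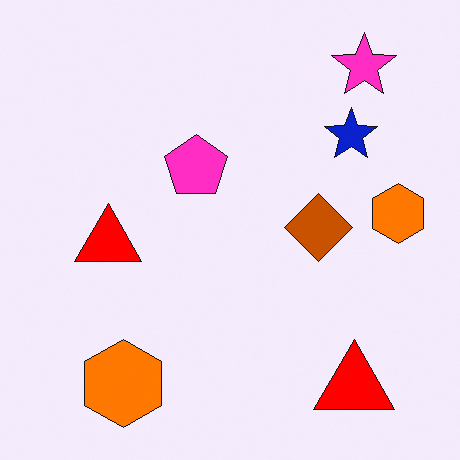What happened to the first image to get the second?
The image was made much more vivid (saturation change).

All colors are more vivid — a global saturation change.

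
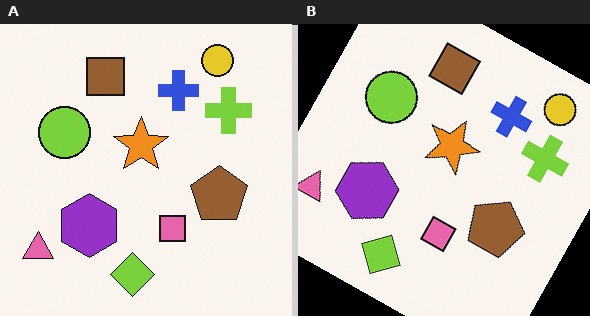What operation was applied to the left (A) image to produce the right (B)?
The image was rotated clockwise by a moderate amount.

Every shape is tilted by the same angle and the image corners show triangular fill wedges — a whole-image rotation by a non-right angle.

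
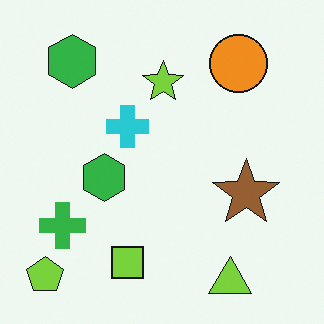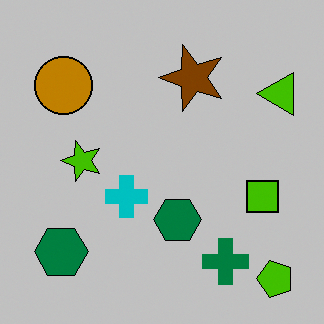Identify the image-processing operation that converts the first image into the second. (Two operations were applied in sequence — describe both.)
This is the original image rotated 90° counter-clockwise, then aggressively posterized.

The lime pentagon sits in the bottom-left of the first image and the bottom-right of the second — consistent with a whole-image 90° counter-clockwise rotation. Each flat color has snapped to a coarser quantized level — most visibly, the near-white background has dropped to a flat grey.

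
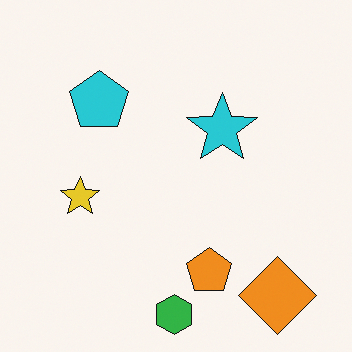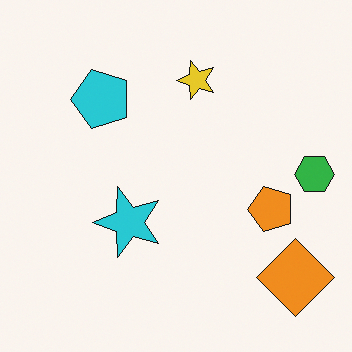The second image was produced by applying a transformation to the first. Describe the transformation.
Transposed (reflected across the top-left ↔ bottom-right diagonal).

Shapes have swapped their row and column positions — what was in the top-right is now in the bottom-left — a diagonal reflection.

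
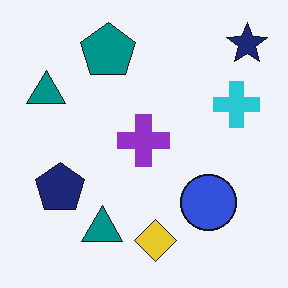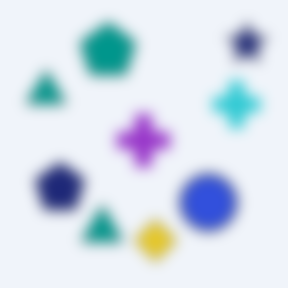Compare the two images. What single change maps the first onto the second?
It was heavily blurred.

Shape edges and outlines are uniformly softened across the whole image.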